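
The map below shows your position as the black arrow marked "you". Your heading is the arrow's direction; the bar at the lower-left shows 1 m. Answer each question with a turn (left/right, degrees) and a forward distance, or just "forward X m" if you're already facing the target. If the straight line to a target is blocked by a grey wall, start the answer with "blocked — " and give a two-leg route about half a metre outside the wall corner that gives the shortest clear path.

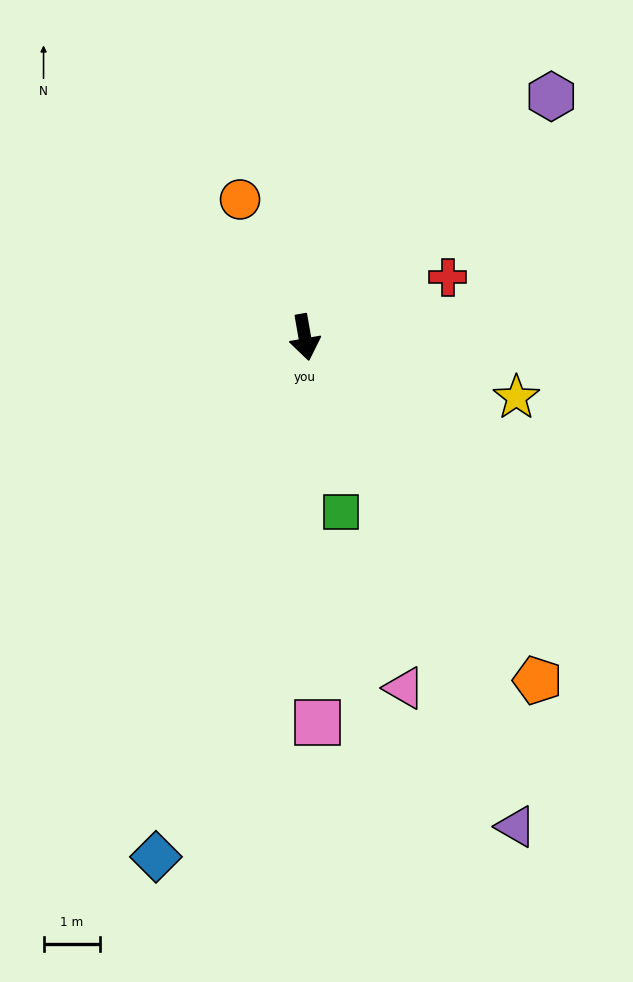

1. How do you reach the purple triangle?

turn left 13°, forward 9.4 m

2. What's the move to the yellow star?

turn left 64°, forward 3.9 m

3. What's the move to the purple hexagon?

turn left 124°, forward 6.1 m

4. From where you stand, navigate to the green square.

forward 3.2 m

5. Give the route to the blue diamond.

turn right 26°, forward 9.5 m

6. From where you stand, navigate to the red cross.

turn left 103°, forward 2.7 m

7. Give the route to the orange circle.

turn right 165°, forward 2.7 m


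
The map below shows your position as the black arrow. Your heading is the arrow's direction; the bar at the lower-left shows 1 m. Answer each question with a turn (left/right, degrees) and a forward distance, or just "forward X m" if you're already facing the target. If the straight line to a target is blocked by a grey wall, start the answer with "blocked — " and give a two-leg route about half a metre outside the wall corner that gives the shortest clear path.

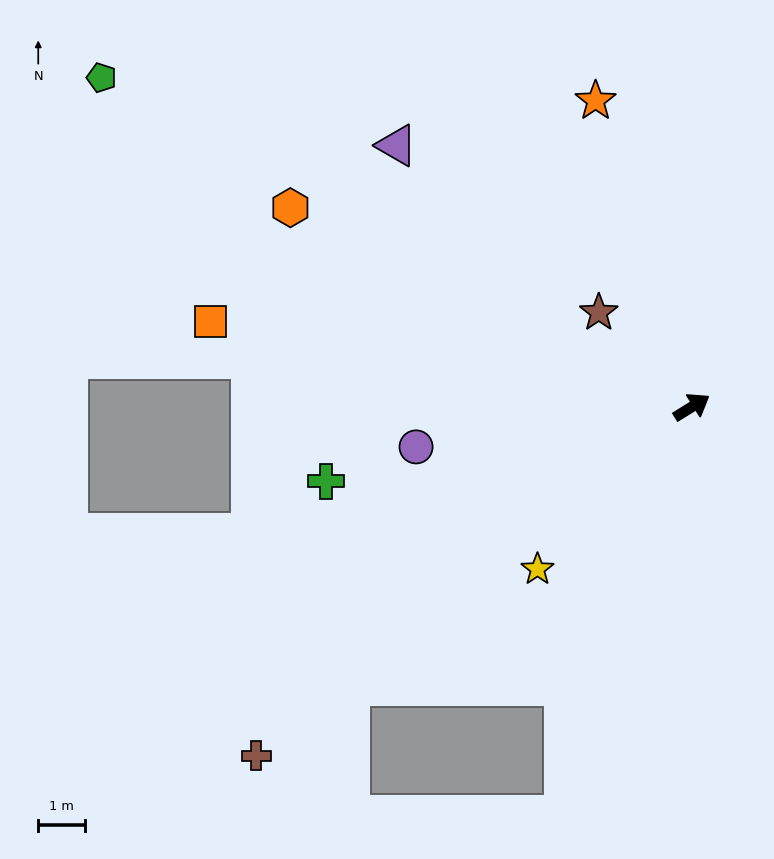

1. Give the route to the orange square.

turn left 138°, forward 10.5 m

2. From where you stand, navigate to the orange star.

turn left 76°, forward 6.9 m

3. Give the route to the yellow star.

turn right 165°, forward 4.8 m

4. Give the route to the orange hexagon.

turn left 122°, forward 9.6 m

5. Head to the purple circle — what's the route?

turn left 156°, forward 6.0 m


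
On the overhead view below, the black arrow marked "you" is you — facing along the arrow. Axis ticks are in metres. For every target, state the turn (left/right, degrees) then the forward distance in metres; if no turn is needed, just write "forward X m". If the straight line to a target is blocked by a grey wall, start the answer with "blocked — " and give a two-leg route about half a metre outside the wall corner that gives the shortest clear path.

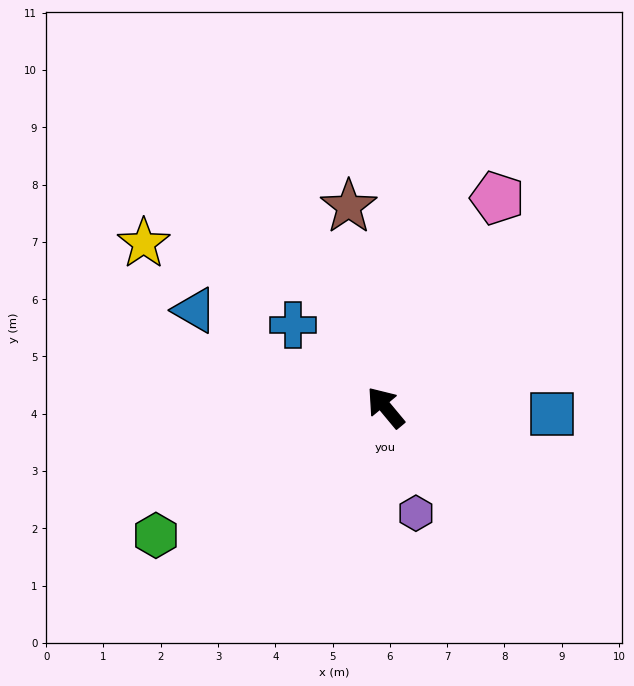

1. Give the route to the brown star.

turn right 29°, forward 3.6 m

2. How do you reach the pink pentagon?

turn right 68°, forward 4.1 m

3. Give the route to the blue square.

turn right 132°, forward 2.9 m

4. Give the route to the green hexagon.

turn left 79°, forward 4.6 m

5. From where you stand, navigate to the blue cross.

turn left 8°, forward 2.2 m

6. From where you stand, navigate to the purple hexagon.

turn left 156°, forward 1.9 m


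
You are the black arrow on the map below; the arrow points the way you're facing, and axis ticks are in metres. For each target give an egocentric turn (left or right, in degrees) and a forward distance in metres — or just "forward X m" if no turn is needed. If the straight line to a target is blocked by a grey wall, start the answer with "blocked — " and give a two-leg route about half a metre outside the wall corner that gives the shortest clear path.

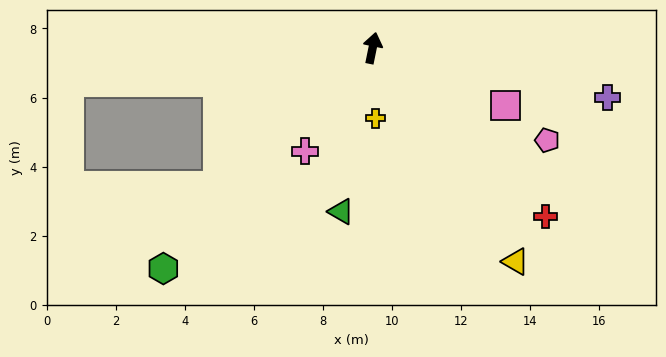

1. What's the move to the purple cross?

turn right 90°, forward 7.0 m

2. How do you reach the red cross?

turn right 123°, forward 7.0 m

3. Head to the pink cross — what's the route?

turn left 158°, forward 3.6 m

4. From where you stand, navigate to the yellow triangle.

turn right 135°, forward 7.4 m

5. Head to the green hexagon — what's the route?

turn left 148°, forward 8.8 m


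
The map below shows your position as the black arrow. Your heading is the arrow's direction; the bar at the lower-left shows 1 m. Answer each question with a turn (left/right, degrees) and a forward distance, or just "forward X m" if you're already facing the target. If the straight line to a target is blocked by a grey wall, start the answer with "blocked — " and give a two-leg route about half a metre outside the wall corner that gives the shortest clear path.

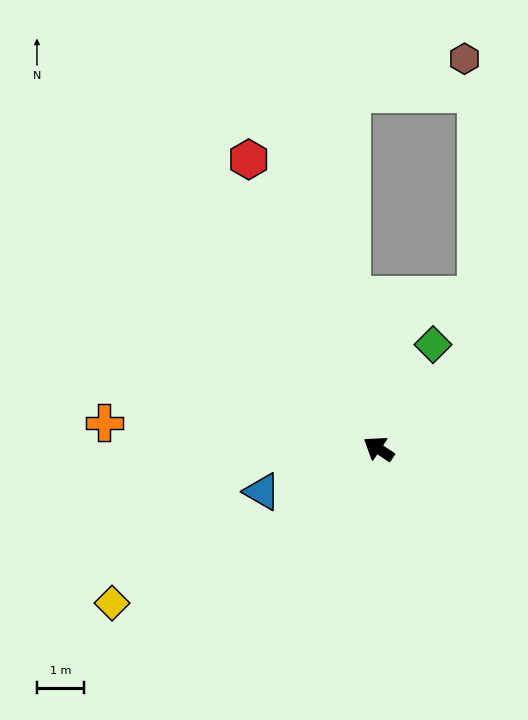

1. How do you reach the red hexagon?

turn right 32°, forward 6.8 m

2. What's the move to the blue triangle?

turn left 54°, forward 2.7 m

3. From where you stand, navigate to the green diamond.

turn right 84°, forward 2.5 m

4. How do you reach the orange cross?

turn left 28°, forward 5.9 m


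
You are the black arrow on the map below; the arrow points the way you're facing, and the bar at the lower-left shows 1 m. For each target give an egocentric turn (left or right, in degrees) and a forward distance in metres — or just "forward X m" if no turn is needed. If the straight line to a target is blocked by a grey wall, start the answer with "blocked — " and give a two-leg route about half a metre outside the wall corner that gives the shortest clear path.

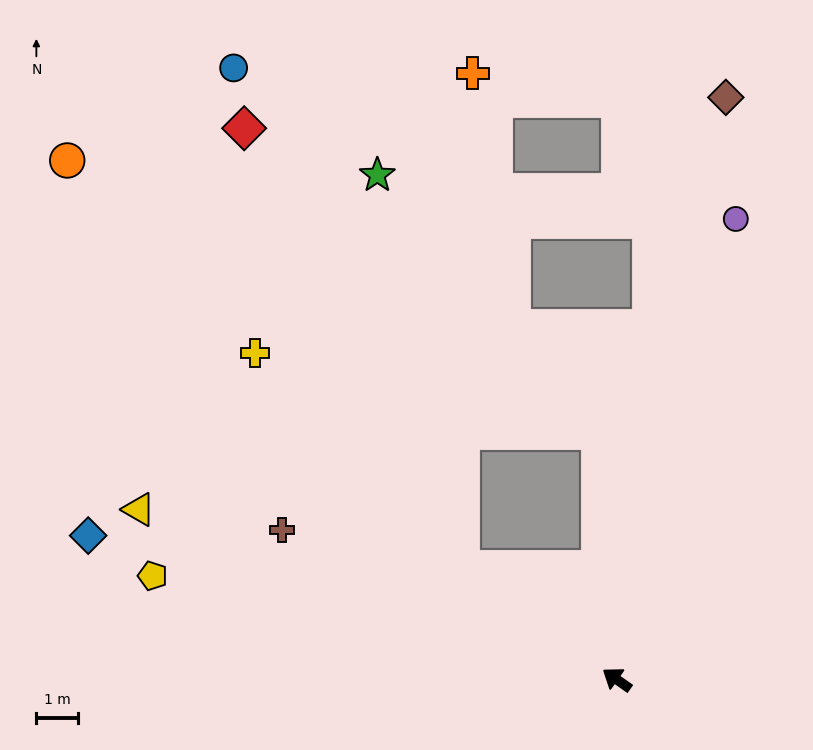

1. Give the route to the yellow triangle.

turn left 16°, forward 12.1 m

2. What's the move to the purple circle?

turn right 69°, forward 11.3 m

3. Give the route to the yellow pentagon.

turn left 22°, forward 11.3 m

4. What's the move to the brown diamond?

turn right 66°, forward 14.1 m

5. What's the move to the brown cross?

turn left 11°, forward 8.7 m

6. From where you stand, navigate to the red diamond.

blocked — forward 4.5 m, then turn right 28°, forward 11.7 m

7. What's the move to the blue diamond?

turn left 20°, forward 13.0 m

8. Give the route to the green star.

blocked — turn right 51°, forward 5.9 m, then turn left 37°, forward 8.1 m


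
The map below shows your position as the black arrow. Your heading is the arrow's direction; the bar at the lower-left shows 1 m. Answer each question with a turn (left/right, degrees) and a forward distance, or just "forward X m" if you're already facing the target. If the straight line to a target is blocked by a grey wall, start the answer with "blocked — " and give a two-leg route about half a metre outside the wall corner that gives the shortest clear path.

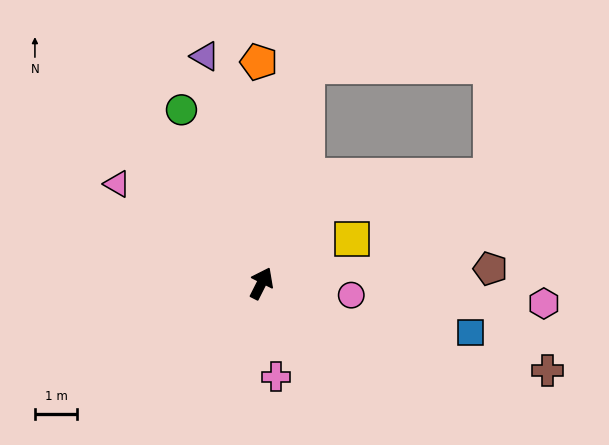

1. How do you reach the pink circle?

turn right 71°, forward 2.1 m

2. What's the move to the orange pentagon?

turn left 28°, forward 5.2 m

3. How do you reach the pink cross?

turn right 144°, forward 2.2 m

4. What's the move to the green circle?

turn left 52°, forward 4.5 m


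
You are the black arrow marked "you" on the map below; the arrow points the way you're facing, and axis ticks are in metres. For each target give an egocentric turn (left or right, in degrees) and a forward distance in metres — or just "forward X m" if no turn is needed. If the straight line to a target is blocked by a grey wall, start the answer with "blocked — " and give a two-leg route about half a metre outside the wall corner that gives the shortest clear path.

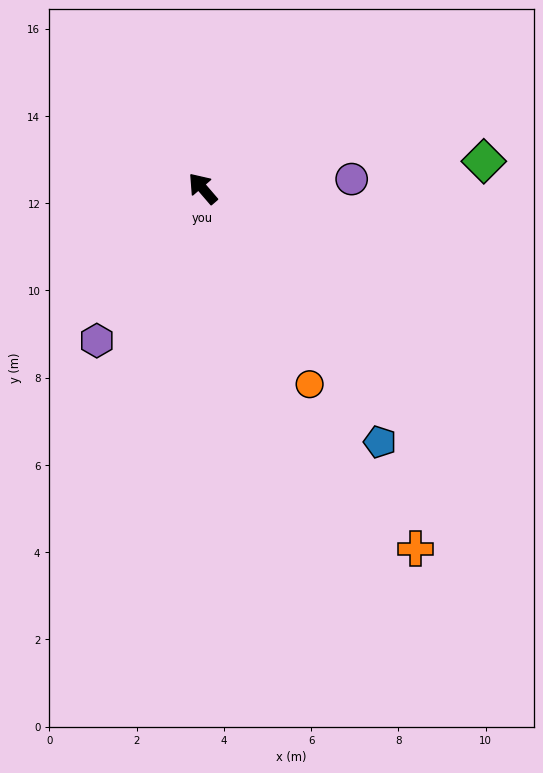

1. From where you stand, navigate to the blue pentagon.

turn left 174°, forward 7.1 m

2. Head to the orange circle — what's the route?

turn left 168°, forward 5.1 m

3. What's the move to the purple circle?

turn right 127°, forward 3.4 m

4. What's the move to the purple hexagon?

turn left 104°, forward 4.2 m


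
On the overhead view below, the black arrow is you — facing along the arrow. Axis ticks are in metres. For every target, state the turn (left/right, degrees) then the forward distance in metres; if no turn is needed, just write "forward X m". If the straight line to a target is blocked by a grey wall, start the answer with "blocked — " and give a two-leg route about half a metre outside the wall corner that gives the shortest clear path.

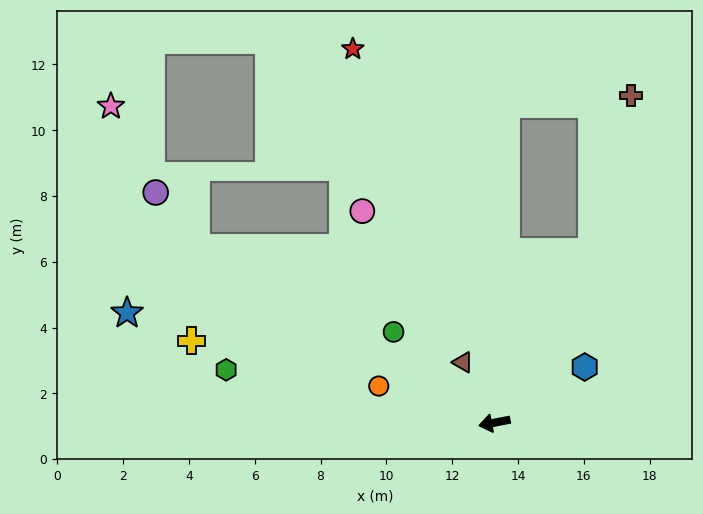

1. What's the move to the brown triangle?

turn right 73°, forward 2.1 m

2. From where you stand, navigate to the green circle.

turn right 53°, forward 4.1 m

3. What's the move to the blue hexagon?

turn right 159°, forward 3.2 m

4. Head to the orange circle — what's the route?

turn right 28°, forward 3.7 m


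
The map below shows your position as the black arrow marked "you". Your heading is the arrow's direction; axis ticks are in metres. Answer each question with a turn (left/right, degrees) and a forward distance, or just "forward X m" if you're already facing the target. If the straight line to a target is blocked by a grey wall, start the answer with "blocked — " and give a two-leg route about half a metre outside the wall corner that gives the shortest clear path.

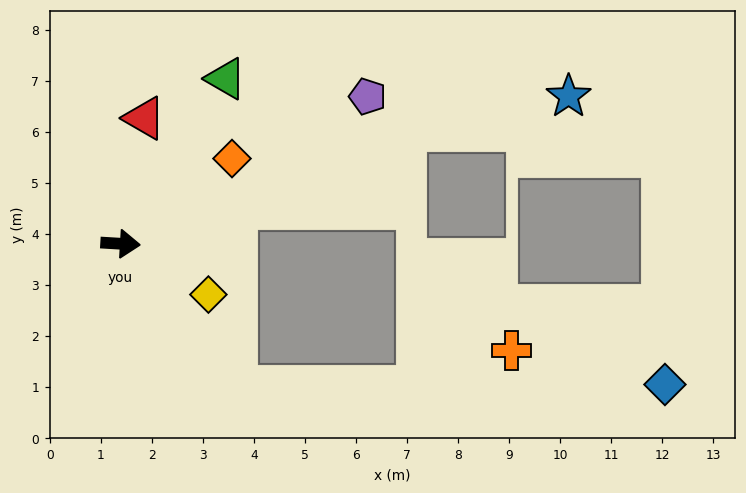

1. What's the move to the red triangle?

turn left 83°, forward 2.5 m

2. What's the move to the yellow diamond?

turn right 27°, forward 2.0 m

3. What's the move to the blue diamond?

blocked — turn right 48°, forward 3.6 m, then turn left 52°, forward 8.4 m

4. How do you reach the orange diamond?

turn left 41°, forward 2.7 m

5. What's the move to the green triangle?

turn left 61°, forward 3.8 m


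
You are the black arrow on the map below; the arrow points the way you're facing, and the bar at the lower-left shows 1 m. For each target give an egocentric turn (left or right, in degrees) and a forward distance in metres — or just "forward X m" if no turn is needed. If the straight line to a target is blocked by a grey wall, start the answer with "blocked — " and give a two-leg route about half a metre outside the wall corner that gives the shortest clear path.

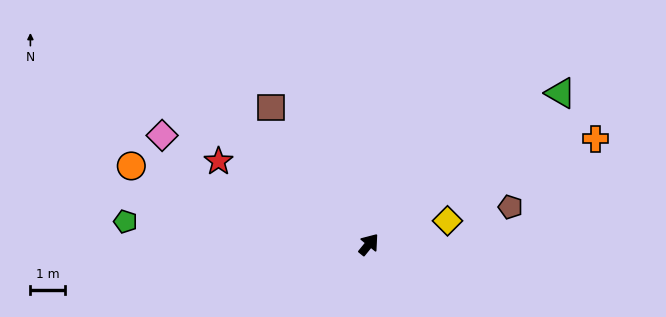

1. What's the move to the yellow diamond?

turn right 34°, forward 2.4 m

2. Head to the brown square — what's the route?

turn left 75°, forward 4.9 m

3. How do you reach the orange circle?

turn left 111°, forward 7.3 m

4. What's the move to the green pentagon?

turn left 124°, forward 7.1 m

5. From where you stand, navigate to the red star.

turn left 100°, forward 5.0 m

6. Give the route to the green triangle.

turn right 13°, forward 7.1 m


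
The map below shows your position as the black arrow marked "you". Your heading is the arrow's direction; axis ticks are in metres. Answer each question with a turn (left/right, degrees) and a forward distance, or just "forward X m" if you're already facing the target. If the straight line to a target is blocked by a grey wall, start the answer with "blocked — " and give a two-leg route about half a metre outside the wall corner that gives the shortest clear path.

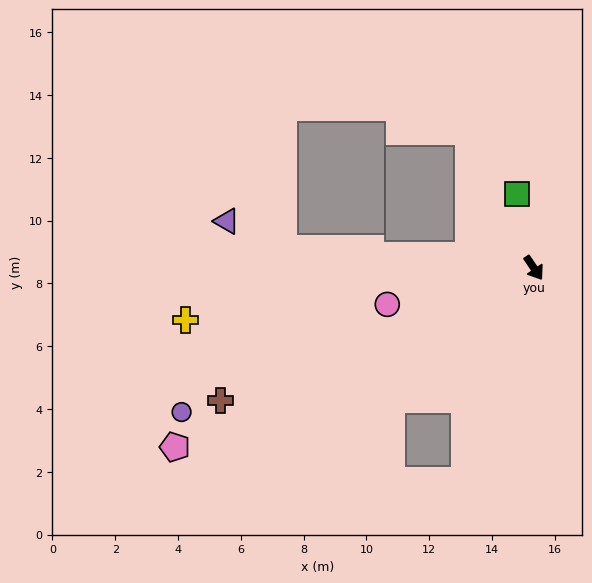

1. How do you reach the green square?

turn left 159°, forward 2.4 m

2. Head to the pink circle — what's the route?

turn right 110°, forward 4.8 m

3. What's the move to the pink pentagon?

turn right 98°, forward 12.8 m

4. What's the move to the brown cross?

turn right 101°, forward 10.8 m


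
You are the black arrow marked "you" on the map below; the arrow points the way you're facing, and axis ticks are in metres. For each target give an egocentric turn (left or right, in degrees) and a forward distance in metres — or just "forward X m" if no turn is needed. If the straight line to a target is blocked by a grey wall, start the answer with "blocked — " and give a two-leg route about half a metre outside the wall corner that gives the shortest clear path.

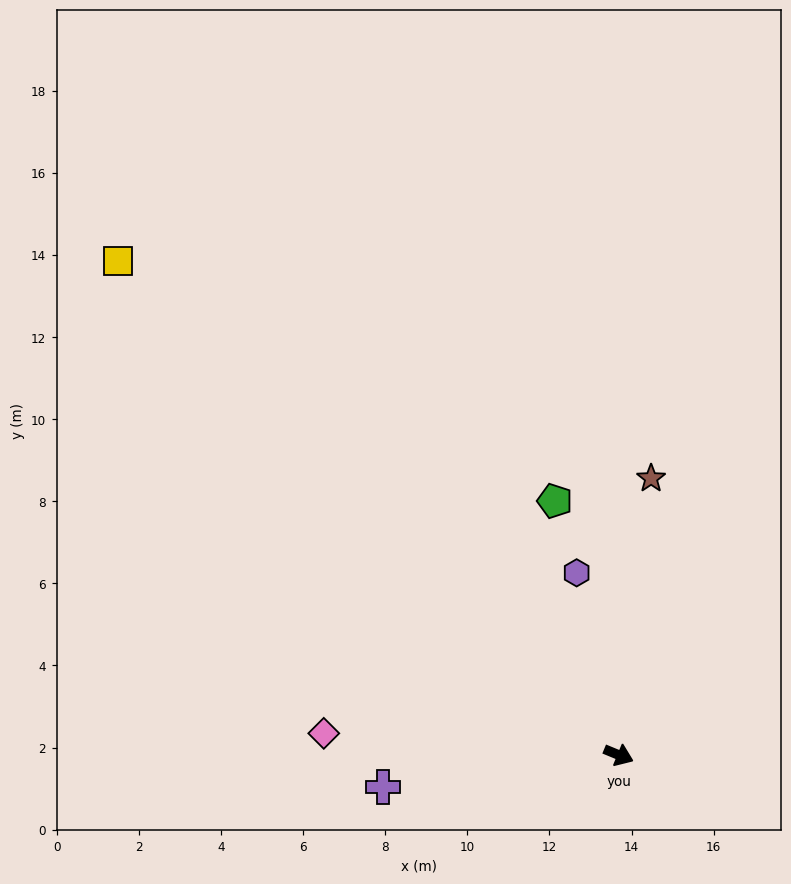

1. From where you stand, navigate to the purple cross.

turn right 150°, forward 5.8 m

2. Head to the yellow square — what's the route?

turn left 158°, forward 17.1 m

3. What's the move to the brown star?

turn left 106°, forward 6.8 m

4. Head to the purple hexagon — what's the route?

turn left 125°, forward 4.6 m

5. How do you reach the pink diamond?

turn right 162°, forward 7.2 m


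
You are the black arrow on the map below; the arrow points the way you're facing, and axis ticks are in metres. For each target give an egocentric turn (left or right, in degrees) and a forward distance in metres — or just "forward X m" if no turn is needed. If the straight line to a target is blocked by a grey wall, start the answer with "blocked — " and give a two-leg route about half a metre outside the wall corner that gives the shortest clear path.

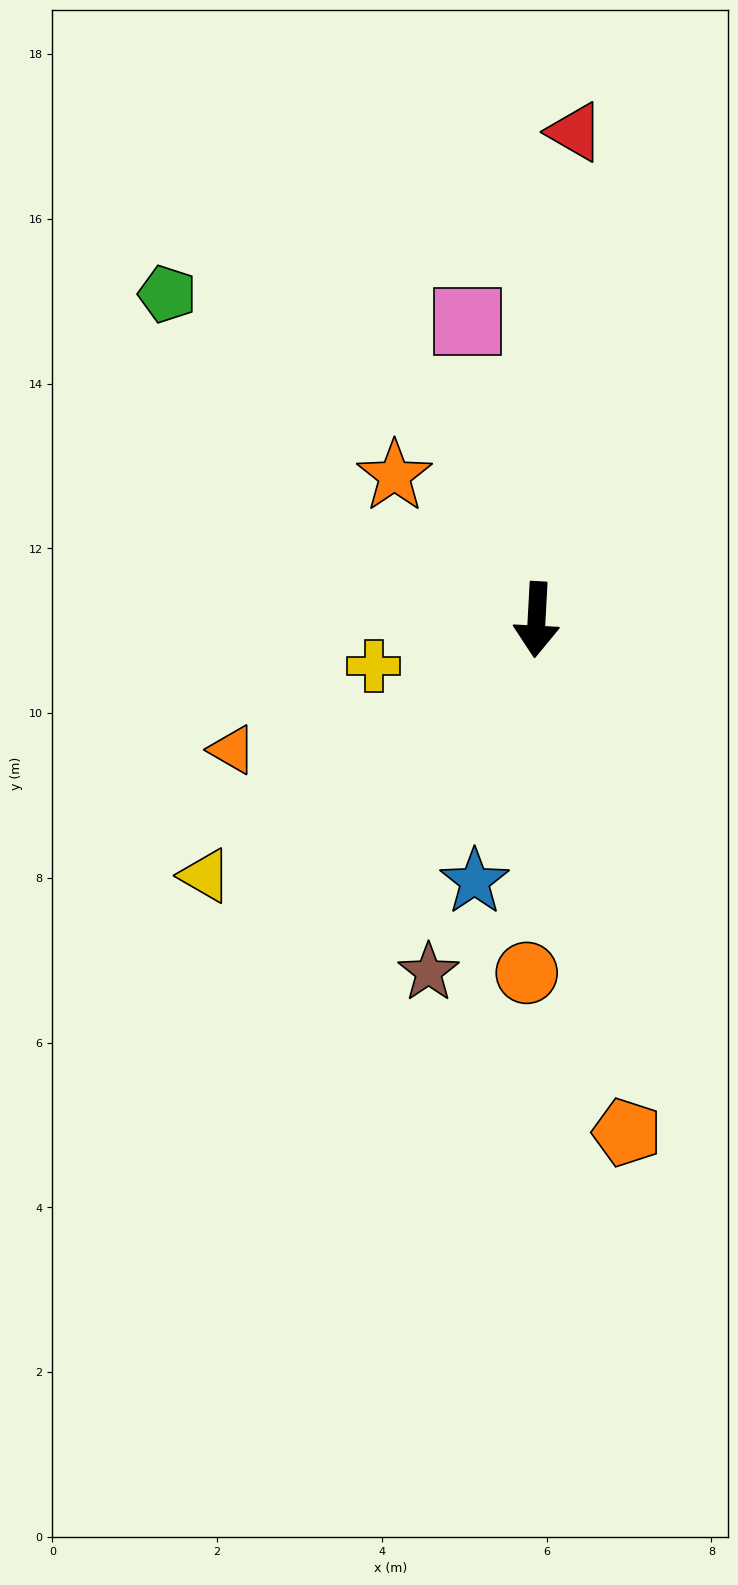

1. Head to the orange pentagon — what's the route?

turn left 13°, forward 6.3 m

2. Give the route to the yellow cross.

turn right 71°, forward 2.1 m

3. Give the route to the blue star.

turn right 10°, forward 3.3 m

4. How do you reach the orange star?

turn right 132°, forward 2.5 m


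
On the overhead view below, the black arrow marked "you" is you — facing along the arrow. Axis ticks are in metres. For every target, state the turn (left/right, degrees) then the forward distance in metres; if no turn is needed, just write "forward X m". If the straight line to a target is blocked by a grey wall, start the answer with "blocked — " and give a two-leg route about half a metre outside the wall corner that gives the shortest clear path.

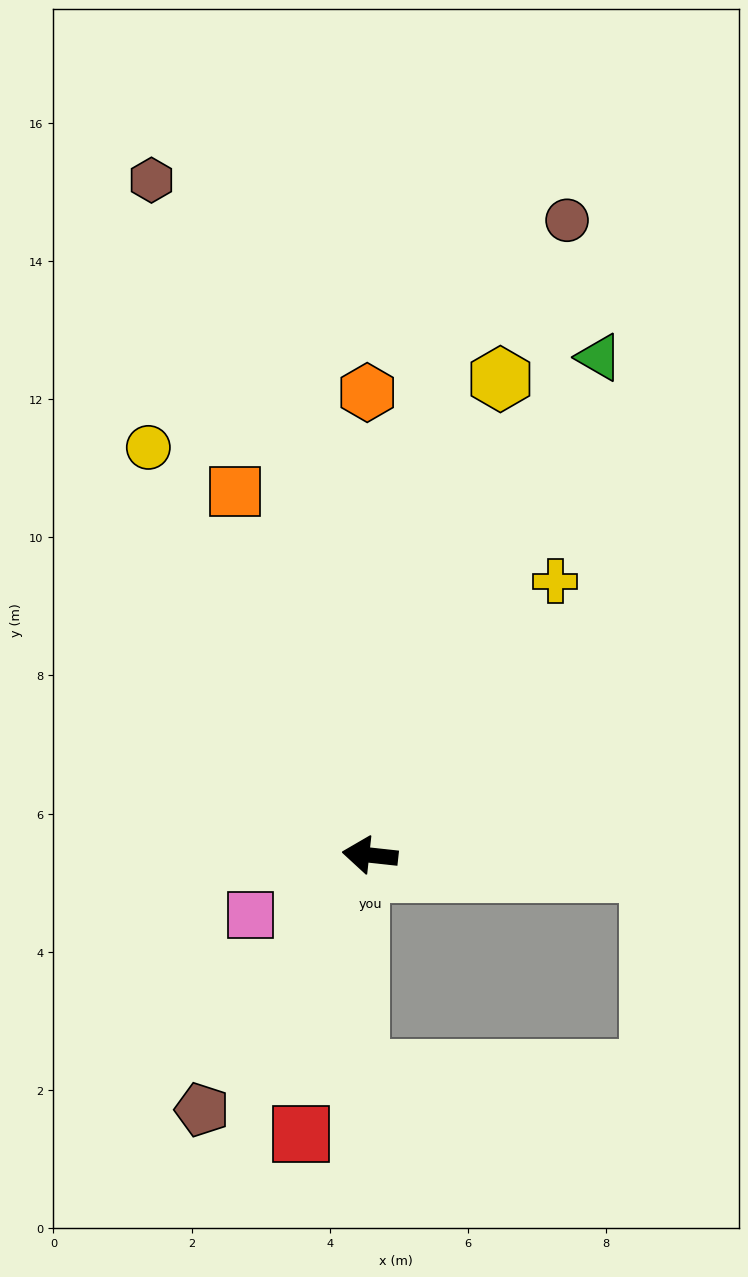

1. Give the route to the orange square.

turn right 63°, forward 5.6 m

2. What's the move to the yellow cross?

turn right 118°, forward 4.8 m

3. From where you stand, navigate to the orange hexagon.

turn right 83°, forward 6.7 m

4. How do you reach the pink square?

turn left 33°, forward 1.9 m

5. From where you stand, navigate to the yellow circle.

turn right 55°, forward 6.7 m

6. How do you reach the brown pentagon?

turn left 63°, forward 4.4 m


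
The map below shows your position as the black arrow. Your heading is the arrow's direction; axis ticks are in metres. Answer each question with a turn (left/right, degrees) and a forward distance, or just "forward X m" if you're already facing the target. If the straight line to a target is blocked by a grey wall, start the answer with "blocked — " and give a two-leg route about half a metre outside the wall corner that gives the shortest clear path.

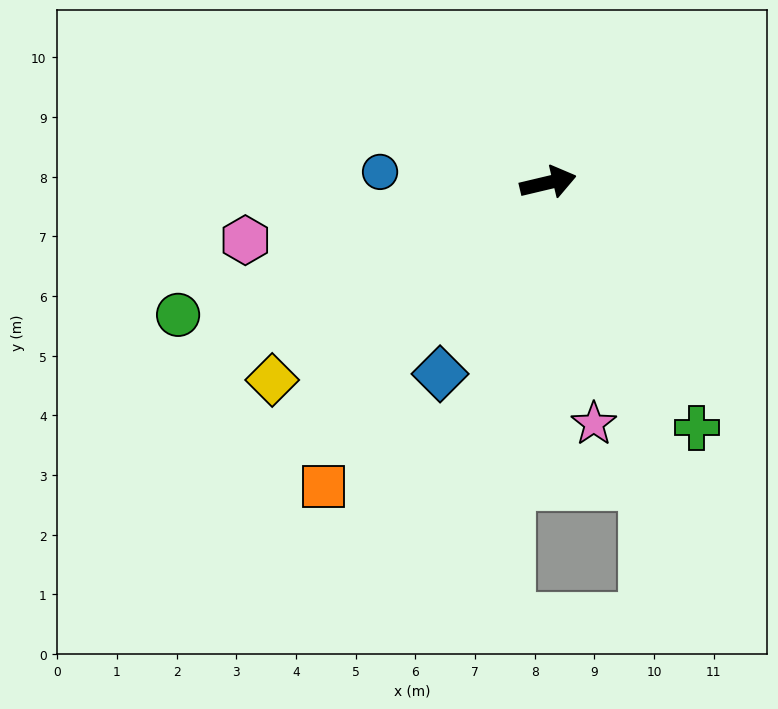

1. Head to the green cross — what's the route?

turn right 72°, forward 4.8 m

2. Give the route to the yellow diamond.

turn right 158°, forward 5.7 m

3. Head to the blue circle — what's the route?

turn left 163°, forward 2.8 m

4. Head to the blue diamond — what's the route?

turn right 133°, forward 3.7 m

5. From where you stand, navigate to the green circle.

turn right 174°, forward 6.6 m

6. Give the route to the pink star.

turn right 93°, forward 4.1 m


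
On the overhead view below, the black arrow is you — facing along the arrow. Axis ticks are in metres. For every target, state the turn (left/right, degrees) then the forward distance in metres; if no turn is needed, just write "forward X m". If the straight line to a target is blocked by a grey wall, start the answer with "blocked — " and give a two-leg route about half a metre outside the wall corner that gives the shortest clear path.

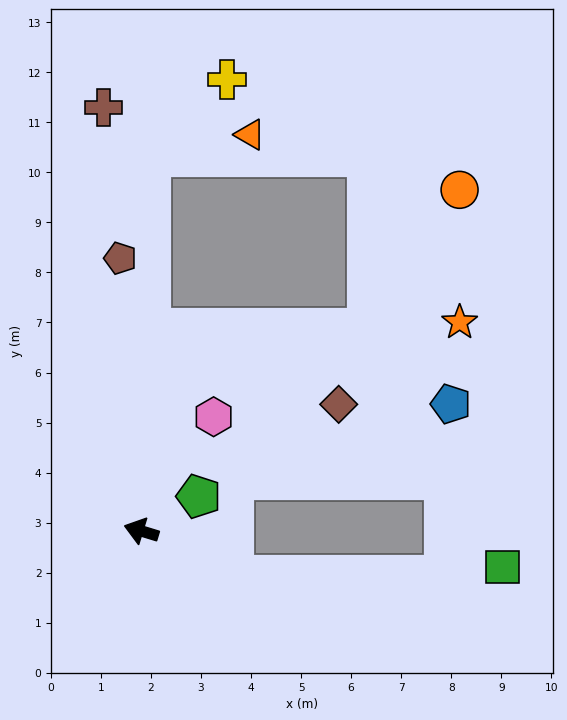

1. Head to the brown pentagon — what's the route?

turn right 69°, forward 5.5 m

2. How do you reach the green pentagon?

turn right 132°, forward 1.3 m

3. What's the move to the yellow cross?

blocked — turn right 74°, forward 7.5 m, then turn right 45°, forward 2.2 m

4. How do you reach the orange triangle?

blocked — turn right 74°, forward 7.5 m, then turn right 77°, forward 2.0 m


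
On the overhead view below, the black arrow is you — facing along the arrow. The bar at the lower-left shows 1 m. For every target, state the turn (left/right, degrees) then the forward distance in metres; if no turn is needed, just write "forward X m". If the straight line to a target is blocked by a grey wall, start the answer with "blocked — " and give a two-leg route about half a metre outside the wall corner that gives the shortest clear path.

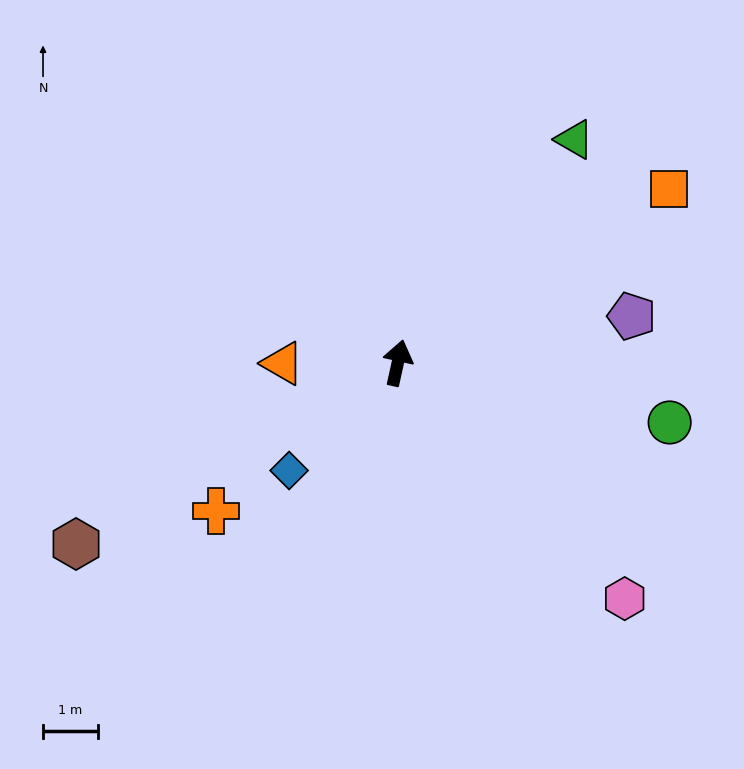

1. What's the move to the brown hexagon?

turn left 132°, forward 6.7 m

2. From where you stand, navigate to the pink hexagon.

turn right 124°, forward 6.0 m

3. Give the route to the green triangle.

turn right 26°, forward 5.2 m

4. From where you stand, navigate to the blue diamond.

turn left 147°, forward 2.8 m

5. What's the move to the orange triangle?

turn left 103°, forward 2.1 m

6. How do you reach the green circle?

turn right 90°, forward 5.1 m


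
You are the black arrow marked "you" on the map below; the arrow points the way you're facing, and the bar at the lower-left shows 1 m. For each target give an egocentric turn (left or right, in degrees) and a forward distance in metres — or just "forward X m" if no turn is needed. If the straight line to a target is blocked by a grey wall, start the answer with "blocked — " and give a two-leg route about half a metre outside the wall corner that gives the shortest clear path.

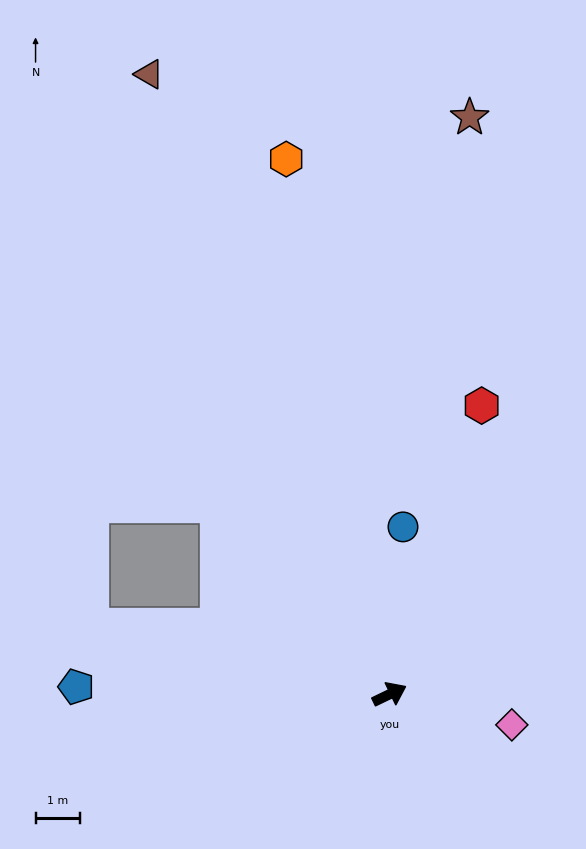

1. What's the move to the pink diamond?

turn right 40°, forward 2.8 m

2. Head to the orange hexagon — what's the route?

turn left 75°, forward 12.2 m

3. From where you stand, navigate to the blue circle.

turn left 60°, forward 3.8 m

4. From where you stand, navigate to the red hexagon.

turn left 47°, forward 6.8 m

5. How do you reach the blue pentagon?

turn left 153°, forward 7.0 m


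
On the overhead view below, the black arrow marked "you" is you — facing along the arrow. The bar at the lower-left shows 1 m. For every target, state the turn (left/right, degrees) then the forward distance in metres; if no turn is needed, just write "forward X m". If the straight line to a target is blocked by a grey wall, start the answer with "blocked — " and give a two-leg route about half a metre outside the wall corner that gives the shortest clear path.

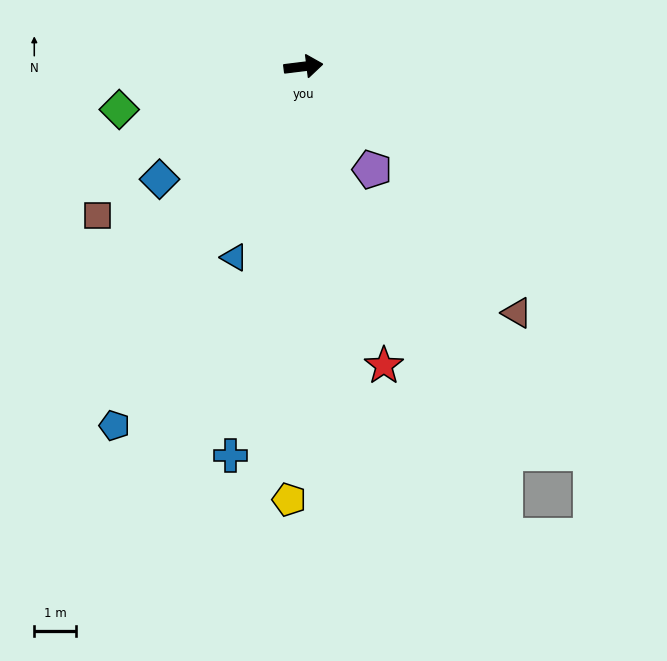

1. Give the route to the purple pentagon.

turn right 63°, forward 3.0 m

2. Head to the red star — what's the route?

turn right 82°, forward 7.5 m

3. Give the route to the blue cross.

turn right 108°, forward 9.5 m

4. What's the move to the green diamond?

turn right 174°, forward 4.6 m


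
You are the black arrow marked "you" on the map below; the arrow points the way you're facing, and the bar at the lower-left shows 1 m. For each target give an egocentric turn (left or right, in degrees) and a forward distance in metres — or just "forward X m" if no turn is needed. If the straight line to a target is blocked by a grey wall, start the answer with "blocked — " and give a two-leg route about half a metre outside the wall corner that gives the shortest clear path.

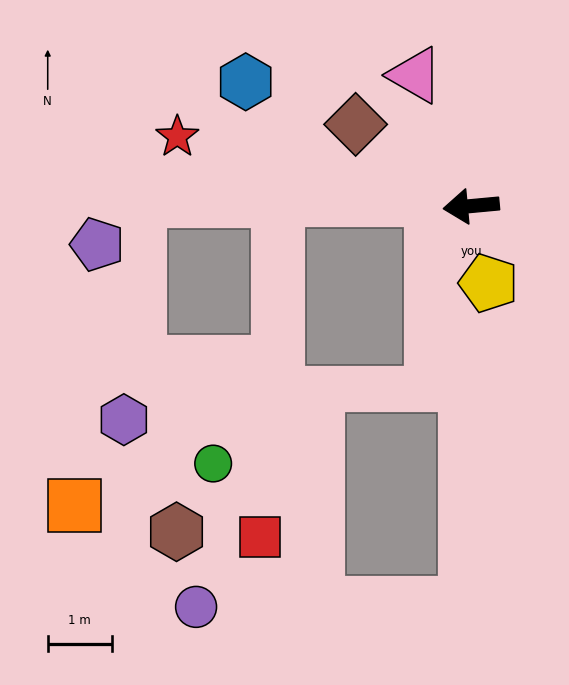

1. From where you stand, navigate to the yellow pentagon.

turn left 97°, forward 1.2 m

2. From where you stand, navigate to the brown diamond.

turn right 41°, forward 2.2 m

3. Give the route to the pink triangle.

turn right 72°, forward 2.2 m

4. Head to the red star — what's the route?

turn right 19°, forward 4.7 m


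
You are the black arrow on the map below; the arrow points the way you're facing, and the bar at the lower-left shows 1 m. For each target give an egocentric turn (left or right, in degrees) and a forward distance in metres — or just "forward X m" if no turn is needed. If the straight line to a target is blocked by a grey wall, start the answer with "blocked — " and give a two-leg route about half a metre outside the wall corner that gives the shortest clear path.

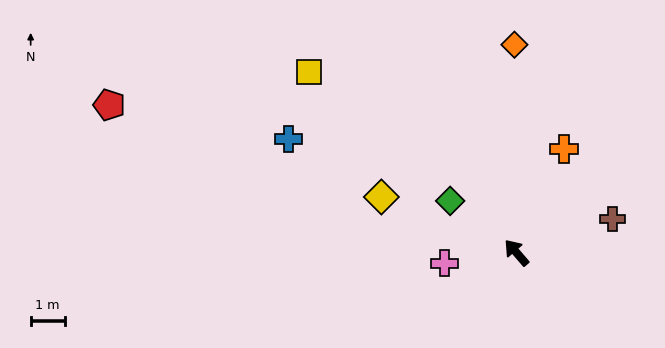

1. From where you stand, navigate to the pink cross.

turn left 58°, forward 2.1 m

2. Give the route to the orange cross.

turn right 65°, forward 3.3 m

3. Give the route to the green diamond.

turn left 11°, forward 2.5 m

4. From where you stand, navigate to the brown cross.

turn right 112°, forward 3.0 m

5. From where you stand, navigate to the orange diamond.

turn right 40°, forward 6.1 m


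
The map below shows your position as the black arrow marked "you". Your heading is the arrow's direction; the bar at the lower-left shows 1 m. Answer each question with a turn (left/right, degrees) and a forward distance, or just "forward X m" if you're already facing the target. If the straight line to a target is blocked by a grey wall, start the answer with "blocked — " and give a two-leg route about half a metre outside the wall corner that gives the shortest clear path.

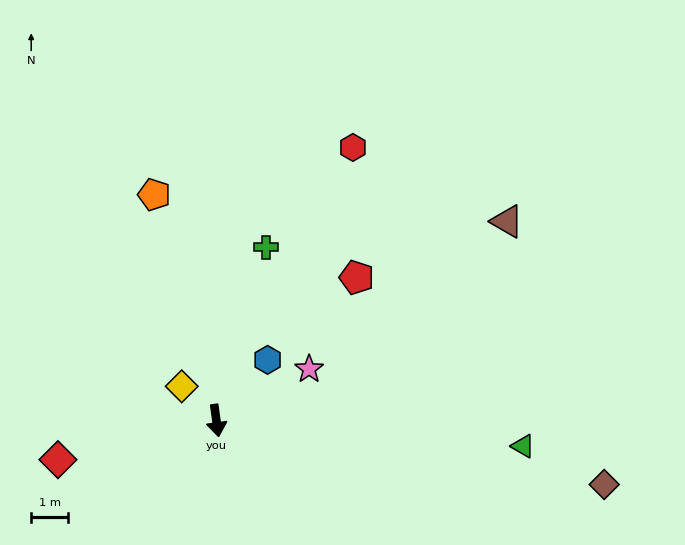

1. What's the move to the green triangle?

turn left 77°, forward 8.4 m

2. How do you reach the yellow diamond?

turn right 143°, forward 1.3 m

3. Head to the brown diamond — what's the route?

turn left 73°, forward 10.7 m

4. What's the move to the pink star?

turn left 111°, forward 2.9 m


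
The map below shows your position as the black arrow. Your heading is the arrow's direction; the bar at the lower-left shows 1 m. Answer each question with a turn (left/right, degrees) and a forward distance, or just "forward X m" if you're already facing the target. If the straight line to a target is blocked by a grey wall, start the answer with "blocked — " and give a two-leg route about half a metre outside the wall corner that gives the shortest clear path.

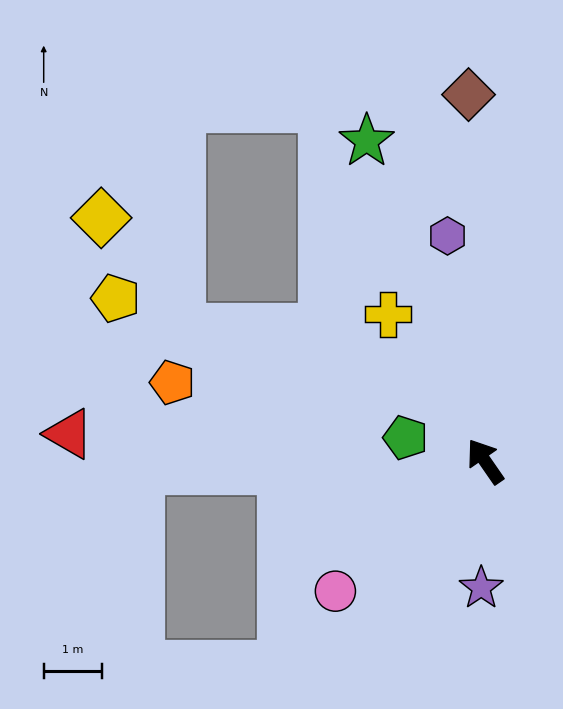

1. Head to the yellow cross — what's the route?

forward 3.0 m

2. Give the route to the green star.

turn right 14°, forward 5.9 m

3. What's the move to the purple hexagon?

turn right 25°, forward 3.9 m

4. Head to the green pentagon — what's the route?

turn left 39°, forward 1.4 m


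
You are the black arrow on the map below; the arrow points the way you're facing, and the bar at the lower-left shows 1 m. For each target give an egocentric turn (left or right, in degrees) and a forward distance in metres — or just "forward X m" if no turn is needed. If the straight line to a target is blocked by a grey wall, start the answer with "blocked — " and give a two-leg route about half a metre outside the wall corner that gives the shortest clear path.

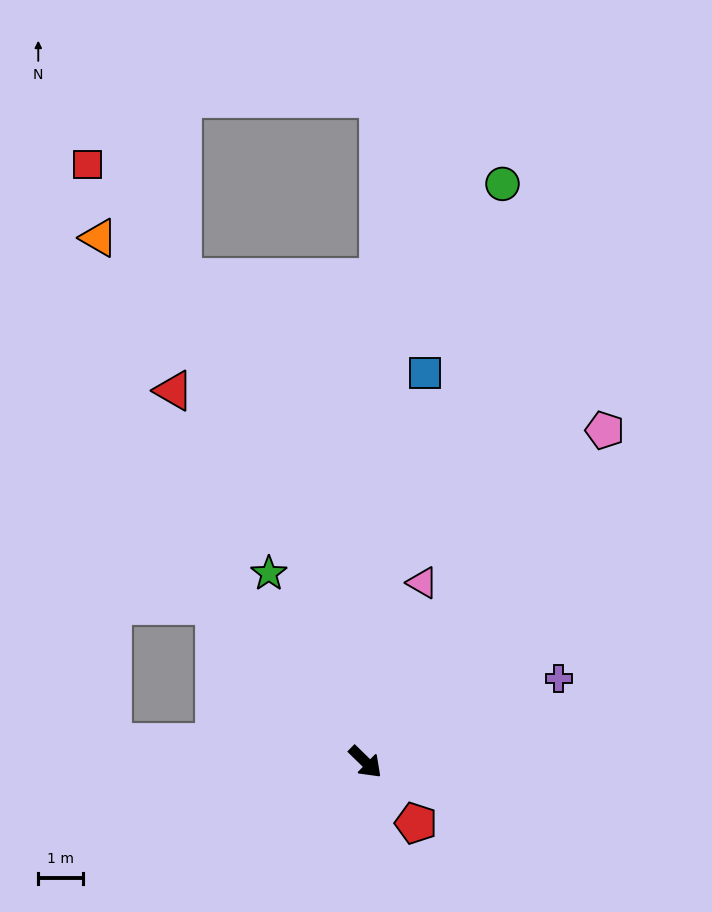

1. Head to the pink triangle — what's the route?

turn left 117°, forward 4.2 m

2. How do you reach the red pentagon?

turn right 6°, forward 1.8 m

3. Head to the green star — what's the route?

turn left 161°, forward 4.7 m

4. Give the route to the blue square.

turn left 126°, forward 8.7 m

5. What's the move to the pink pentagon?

turn left 99°, forward 9.1 m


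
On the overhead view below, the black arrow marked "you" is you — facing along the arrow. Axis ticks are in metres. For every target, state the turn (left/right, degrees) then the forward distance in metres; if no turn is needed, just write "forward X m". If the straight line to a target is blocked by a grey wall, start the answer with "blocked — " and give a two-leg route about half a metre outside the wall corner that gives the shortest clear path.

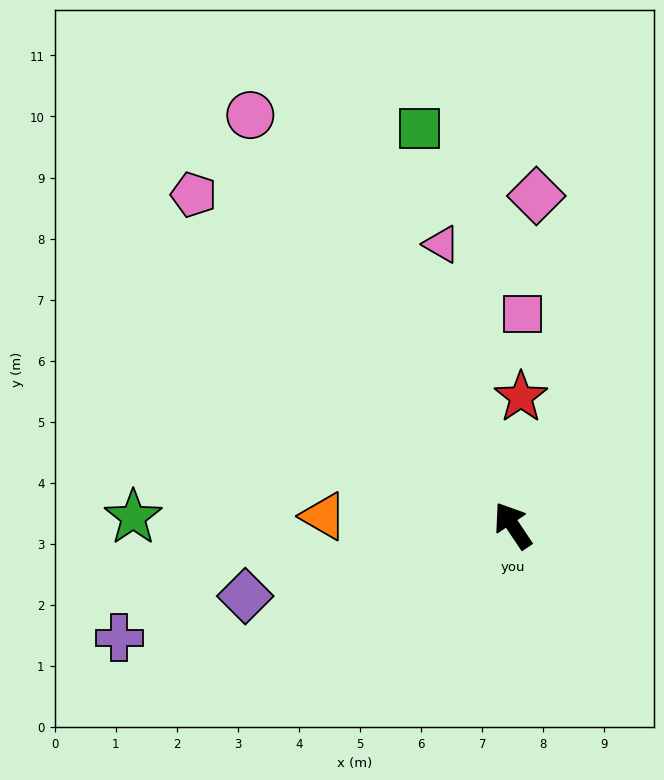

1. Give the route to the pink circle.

forward 8.0 m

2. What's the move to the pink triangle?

turn right 20°, forward 4.8 m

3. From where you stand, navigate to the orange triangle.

turn left 53°, forward 3.1 m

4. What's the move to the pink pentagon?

turn left 10°, forward 7.5 m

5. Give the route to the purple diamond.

turn left 71°, forward 4.5 m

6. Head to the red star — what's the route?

turn right 37°, forward 2.1 m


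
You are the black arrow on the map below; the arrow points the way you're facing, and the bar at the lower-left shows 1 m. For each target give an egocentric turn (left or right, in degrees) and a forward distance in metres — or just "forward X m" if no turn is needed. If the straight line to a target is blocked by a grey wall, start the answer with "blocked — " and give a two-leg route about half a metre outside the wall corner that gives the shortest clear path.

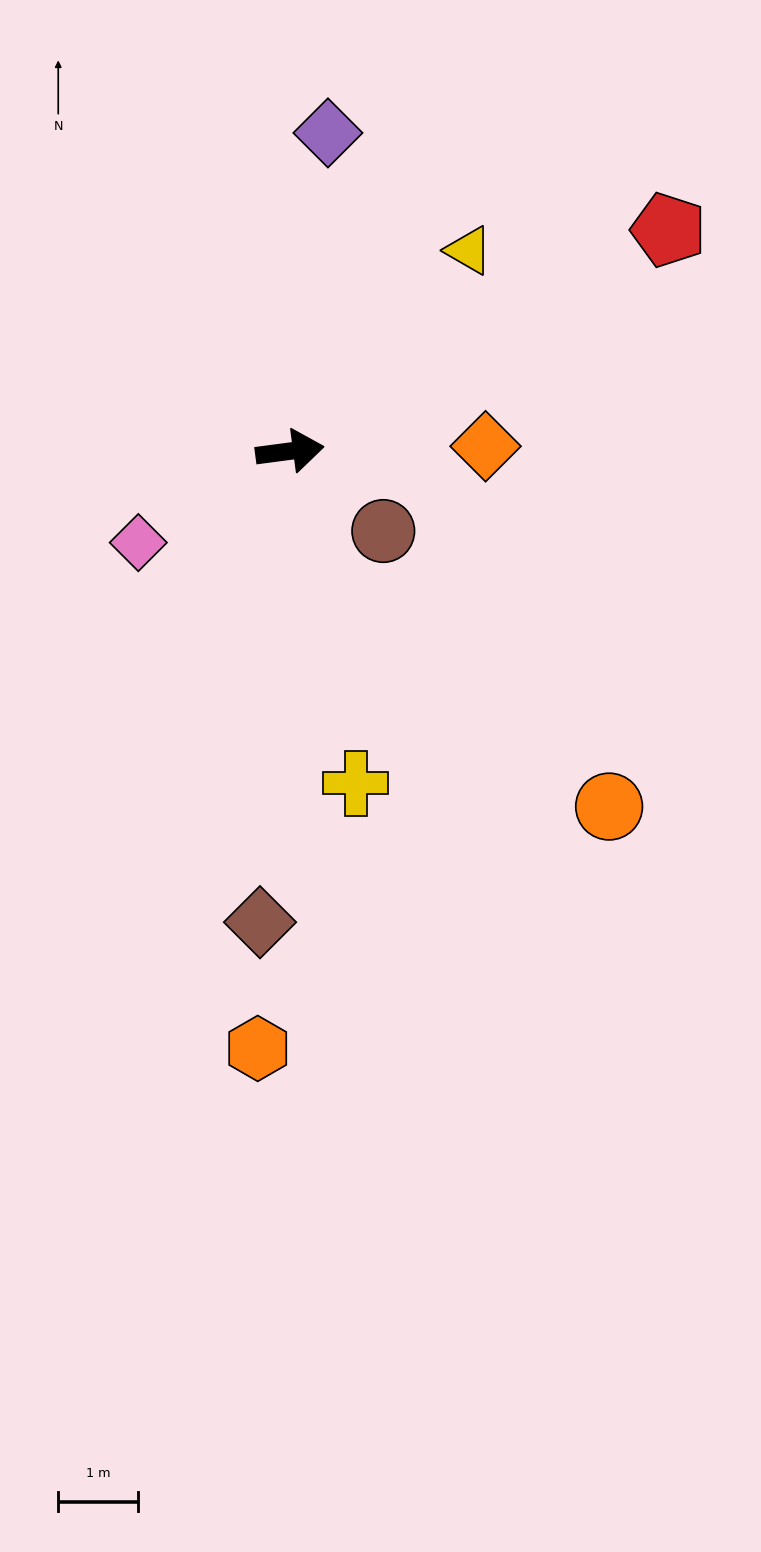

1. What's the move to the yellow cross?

turn right 86°, forward 4.2 m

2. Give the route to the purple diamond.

turn left 76°, forward 4.0 m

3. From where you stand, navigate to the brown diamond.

turn right 101°, forward 5.9 m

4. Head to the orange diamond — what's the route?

turn right 6°, forward 2.4 m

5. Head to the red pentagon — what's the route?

turn left 23°, forward 5.5 m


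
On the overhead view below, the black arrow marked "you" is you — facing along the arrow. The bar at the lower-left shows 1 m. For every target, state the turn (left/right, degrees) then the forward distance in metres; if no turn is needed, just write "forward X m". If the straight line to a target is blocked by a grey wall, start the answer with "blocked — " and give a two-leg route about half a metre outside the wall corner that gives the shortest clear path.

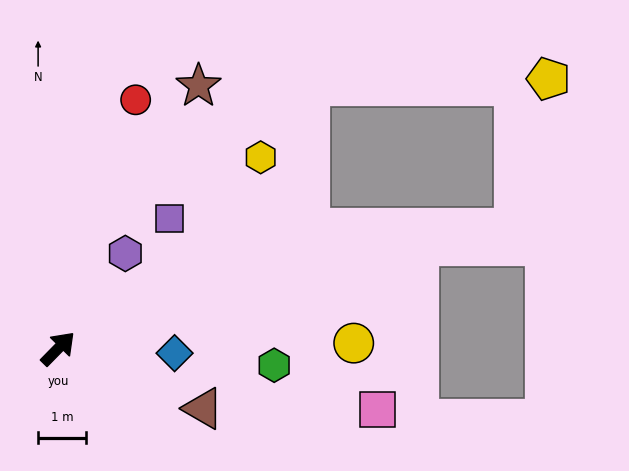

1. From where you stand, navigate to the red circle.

turn left 27°, forward 5.4 m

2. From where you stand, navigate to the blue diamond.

turn right 48°, forward 2.4 m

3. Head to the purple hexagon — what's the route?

turn left 9°, forward 2.4 m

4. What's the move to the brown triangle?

turn right 68°, forward 3.3 m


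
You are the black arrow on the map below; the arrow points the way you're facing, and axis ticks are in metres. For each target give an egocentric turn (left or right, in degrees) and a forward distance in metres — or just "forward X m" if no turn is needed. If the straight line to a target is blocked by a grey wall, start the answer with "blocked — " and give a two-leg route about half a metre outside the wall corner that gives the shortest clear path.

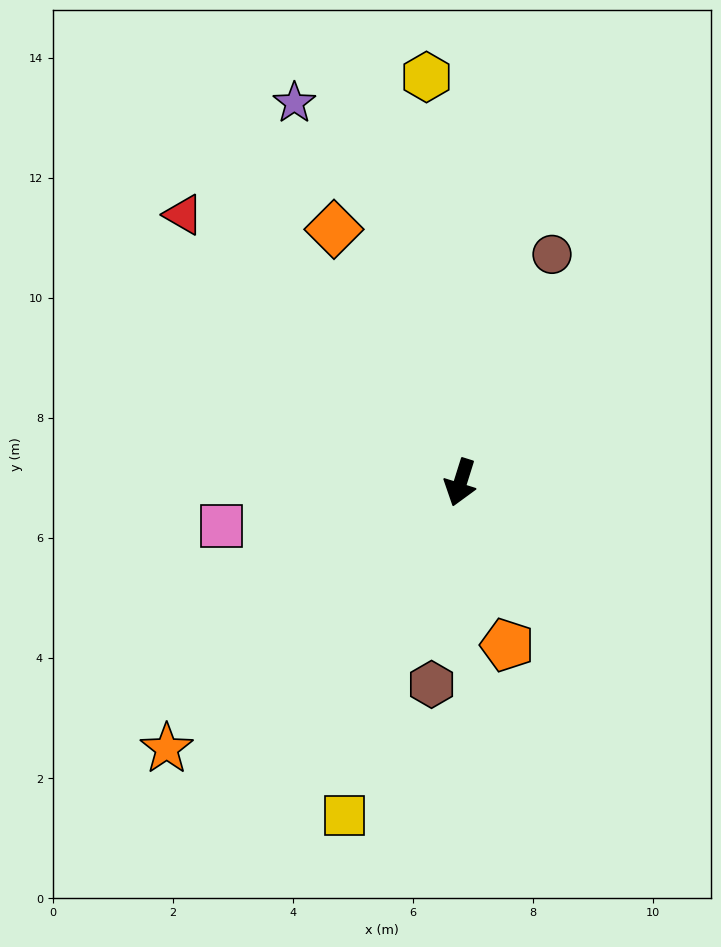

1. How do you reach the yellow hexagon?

turn right 158°, forward 6.8 m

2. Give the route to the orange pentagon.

turn left 34°, forward 2.8 m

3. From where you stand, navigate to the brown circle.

turn left 176°, forward 4.1 m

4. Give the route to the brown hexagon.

turn left 9°, forward 3.4 m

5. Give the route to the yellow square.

forward 5.9 m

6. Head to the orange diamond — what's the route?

turn right 136°, forward 4.7 m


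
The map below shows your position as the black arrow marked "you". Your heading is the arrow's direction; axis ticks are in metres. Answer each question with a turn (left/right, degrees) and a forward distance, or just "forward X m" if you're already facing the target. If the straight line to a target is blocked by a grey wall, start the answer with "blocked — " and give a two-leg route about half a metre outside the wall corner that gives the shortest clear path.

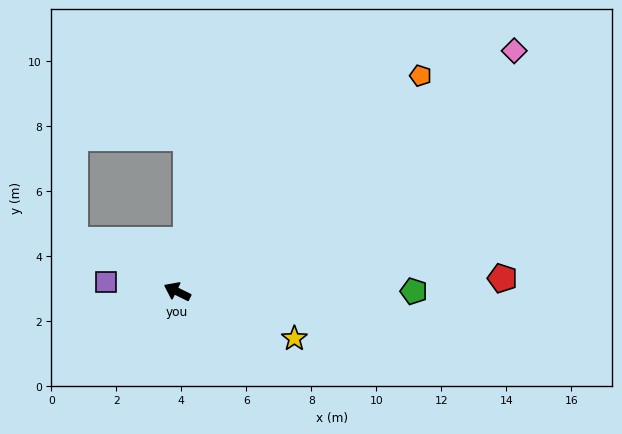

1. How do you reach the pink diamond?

turn right 118°, forward 12.7 m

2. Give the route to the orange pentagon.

turn right 112°, forward 10.0 m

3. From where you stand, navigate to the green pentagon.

turn right 154°, forward 7.3 m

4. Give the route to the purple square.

turn left 19°, forward 2.2 m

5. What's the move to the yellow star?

turn right 176°, forward 3.9 m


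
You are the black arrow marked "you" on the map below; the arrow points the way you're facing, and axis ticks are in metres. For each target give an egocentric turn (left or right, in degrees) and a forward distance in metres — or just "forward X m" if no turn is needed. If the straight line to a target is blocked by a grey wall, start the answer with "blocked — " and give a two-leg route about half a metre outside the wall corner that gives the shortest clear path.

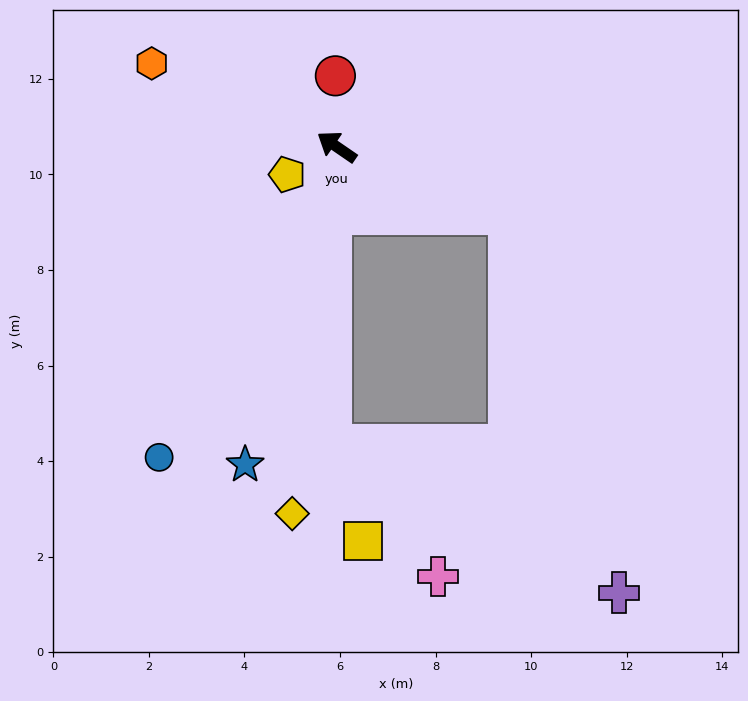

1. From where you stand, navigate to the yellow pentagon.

turn left 64°, forward 1.2 m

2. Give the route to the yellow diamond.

turn left 118°, forward 7.7 m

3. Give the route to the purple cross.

blocked — turn right 167°, forward 3.9 m, then turn right 52°, forward 8.3 m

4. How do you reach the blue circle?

turn left 95°, forward 7.5 m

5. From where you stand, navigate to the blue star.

turn left 108°, forward 6.9 m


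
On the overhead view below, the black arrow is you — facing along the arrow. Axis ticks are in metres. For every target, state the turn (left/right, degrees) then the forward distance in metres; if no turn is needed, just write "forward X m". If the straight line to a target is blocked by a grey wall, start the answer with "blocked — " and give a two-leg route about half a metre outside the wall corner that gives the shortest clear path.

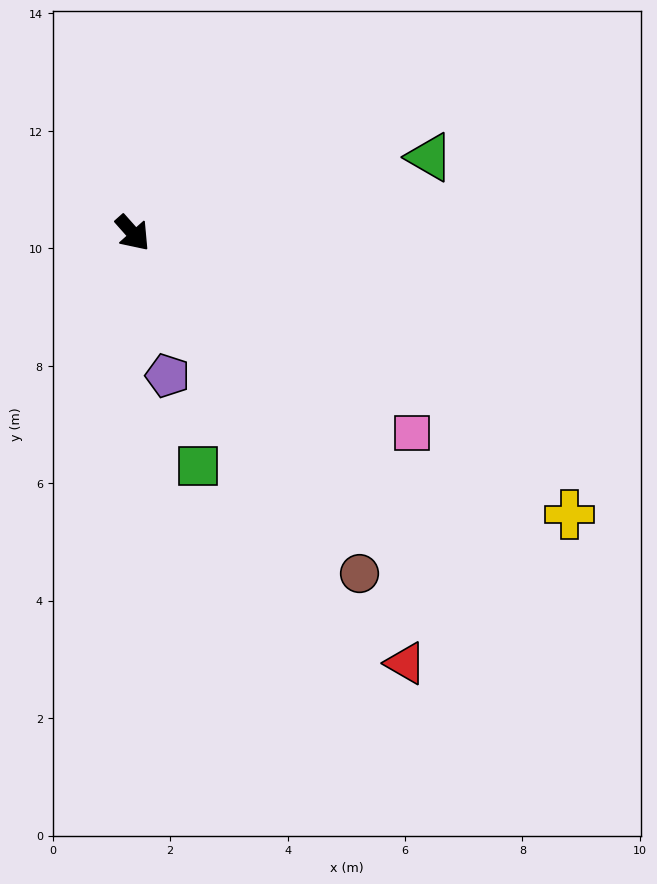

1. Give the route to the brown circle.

turn right 8°, forward 7.0 m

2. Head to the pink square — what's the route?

turn left 13°, forward 5.8 m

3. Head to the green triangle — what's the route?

turn left 63°, forward 5.2 m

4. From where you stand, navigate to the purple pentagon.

turn right 28°, forward 2.5 m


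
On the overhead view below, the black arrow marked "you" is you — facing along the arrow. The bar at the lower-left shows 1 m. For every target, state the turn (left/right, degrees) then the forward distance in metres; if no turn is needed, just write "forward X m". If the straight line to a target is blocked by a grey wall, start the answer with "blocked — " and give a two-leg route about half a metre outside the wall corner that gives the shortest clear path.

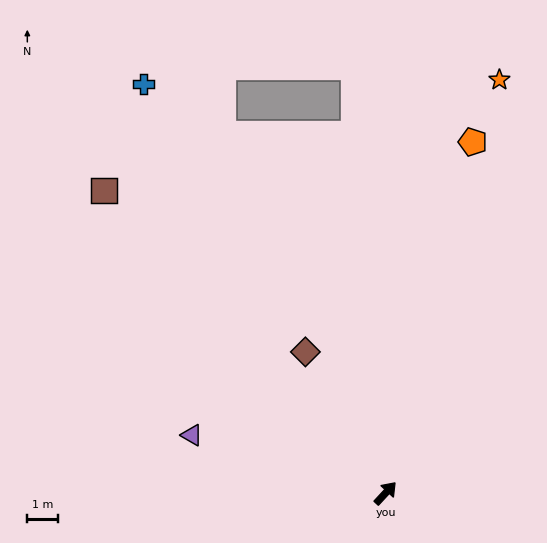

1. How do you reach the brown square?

turn left 86°, forward 13.4 m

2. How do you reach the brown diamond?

turn left 72°, forward 5.3 m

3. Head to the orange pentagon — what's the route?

turn left 29°, forward 11.8 m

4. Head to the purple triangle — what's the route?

turn left 116°, forward 6.6 m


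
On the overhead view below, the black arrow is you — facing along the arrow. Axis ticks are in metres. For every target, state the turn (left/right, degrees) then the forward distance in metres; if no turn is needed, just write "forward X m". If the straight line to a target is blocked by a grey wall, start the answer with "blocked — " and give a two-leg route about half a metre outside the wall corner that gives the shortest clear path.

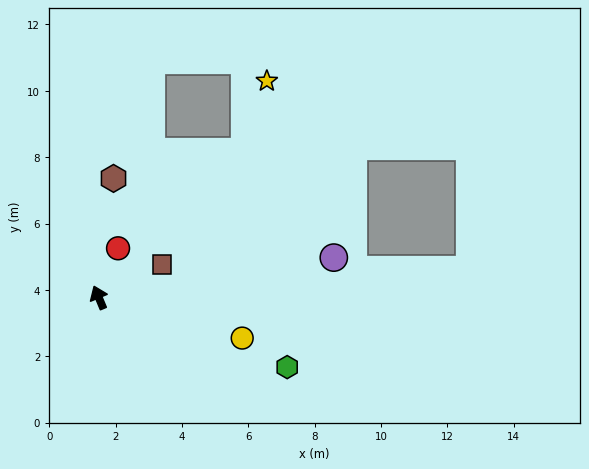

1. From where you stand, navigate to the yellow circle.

turn right 128°, forward 4.5 m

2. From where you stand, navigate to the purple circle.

turn right 103°, forward 7.2 m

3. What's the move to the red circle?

turn right 44°, forward 1.6 m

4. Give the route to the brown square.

turn right 85°, forward 2.1 m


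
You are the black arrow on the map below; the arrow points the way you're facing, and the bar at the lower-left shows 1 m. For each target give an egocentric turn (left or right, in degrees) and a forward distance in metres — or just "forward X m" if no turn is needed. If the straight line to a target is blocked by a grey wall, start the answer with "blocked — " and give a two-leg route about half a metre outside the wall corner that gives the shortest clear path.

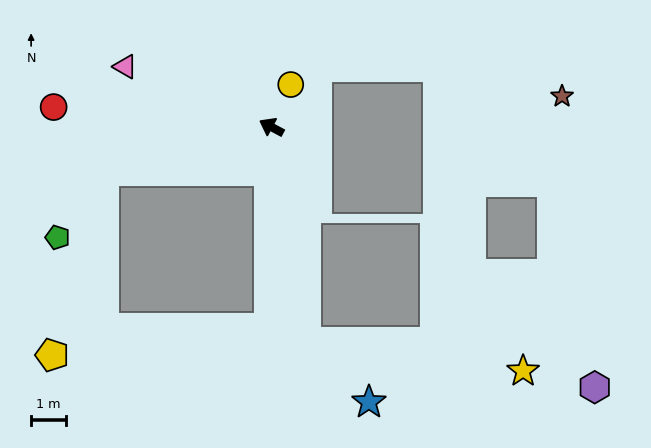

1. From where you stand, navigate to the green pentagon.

blocked — turn left 43°, forward 5.0 m, then turn left 40°, forward 2.3 m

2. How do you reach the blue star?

blocked — turn left 127°, forward 6.2 m, then turn left 37°, forward 2.5 m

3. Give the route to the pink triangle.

turn left 6°, forward 4.5 m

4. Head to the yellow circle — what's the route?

turn right 86°, forward 1.3 m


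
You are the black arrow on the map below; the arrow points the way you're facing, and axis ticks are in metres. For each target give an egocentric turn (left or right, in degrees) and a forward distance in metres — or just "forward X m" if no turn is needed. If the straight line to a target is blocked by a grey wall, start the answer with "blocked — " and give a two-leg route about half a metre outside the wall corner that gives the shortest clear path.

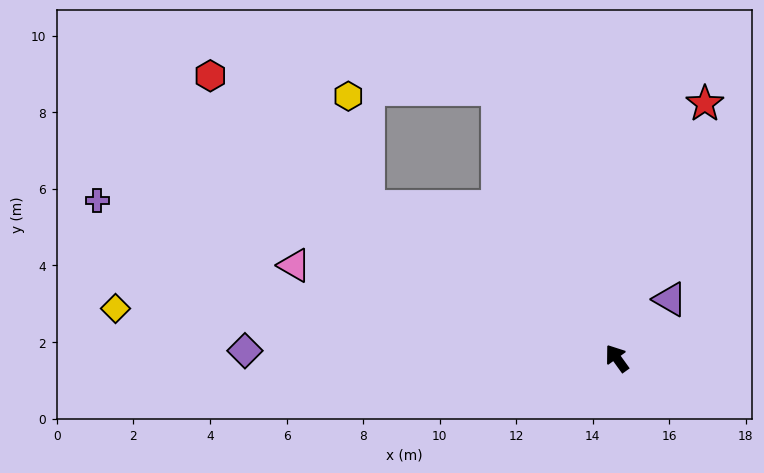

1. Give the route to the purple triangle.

turn right 78°, forward 2.1 m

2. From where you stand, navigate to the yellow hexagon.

blocked — turn left 23°, forward 7.6 m, then turn right 48°, forward 2.9 m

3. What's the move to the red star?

turn right 55°, forward 7.0 m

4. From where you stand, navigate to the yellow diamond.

turn left 49°, forward 13.2 m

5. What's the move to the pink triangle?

turn left 38°, forward 8.8 m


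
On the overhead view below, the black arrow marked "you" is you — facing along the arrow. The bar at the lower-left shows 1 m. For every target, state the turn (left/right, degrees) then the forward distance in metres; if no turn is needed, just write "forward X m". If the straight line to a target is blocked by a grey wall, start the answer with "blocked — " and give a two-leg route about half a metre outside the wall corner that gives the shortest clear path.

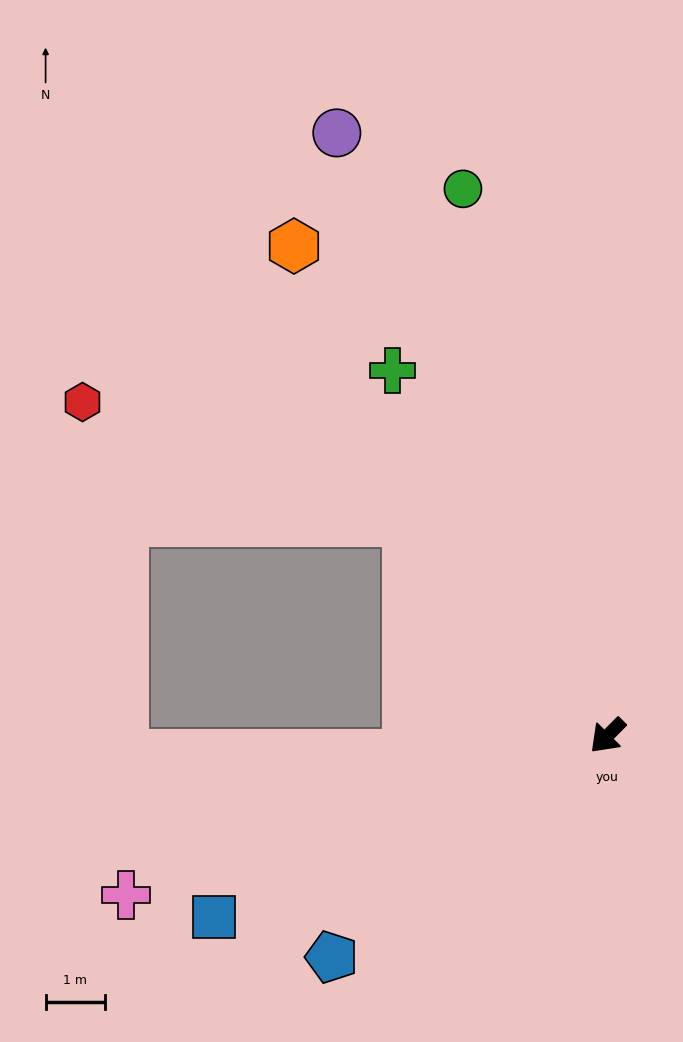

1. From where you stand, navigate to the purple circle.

turn right 111°, forward 11.1 m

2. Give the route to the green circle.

turn right 120°, forward 9.5 m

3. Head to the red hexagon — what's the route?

blocked — turn right 92°, forward 4.9 m, then turn left 27°, forward 5.8 m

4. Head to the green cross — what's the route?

turn right 105°, forward 7.1 m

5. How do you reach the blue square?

turn right 20°, forward 7.3 m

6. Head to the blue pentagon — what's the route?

turn right 6°, forward 6.0 m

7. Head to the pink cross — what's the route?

turn right 27°, forward 8.5 m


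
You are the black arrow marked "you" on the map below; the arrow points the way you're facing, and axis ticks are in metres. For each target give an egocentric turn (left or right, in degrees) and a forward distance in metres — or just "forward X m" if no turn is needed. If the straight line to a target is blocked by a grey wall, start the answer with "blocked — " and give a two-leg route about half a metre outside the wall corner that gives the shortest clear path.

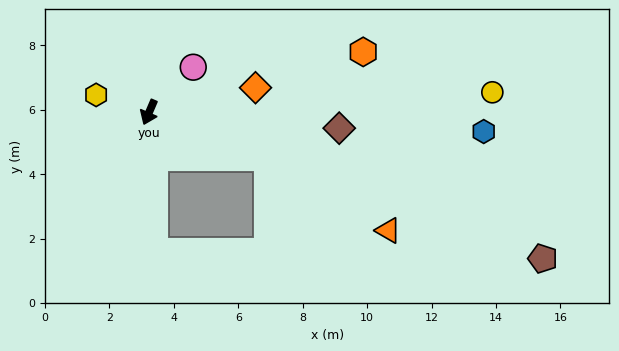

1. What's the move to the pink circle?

turn left 159°, forward 2.0 m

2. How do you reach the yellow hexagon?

turn right 85°, forward 1.7 m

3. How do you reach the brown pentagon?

turn left 93°, forward 13.0 m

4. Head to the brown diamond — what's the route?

turn left 108°, forward 5.9 m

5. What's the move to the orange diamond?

turn left 126°, forward 3.4 m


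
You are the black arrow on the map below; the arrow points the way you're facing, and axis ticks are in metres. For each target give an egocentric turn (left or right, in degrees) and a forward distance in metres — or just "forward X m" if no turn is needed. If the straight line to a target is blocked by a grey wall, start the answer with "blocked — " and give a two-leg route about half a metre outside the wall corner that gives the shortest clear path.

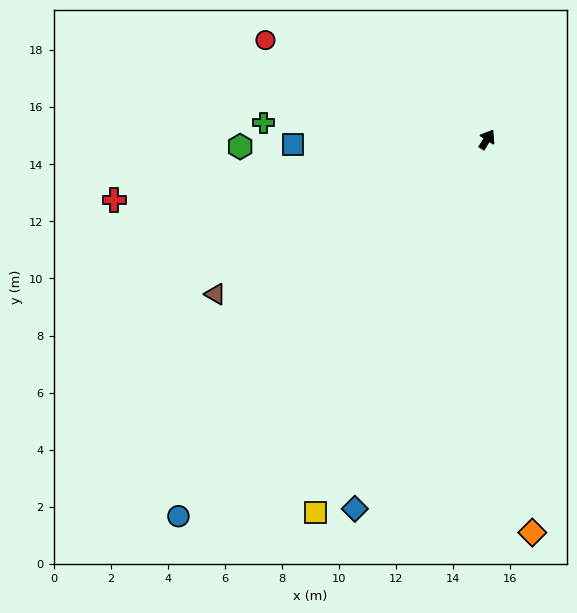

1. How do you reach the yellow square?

turn right 173°, forward 14.4 m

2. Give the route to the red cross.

turn left 131°, forward 13.2 m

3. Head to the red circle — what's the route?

turn left 98°, forward 8.5 m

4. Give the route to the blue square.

turn left 123°, forward 6.8 m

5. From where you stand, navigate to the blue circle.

turn left 173°, forward 17.1 m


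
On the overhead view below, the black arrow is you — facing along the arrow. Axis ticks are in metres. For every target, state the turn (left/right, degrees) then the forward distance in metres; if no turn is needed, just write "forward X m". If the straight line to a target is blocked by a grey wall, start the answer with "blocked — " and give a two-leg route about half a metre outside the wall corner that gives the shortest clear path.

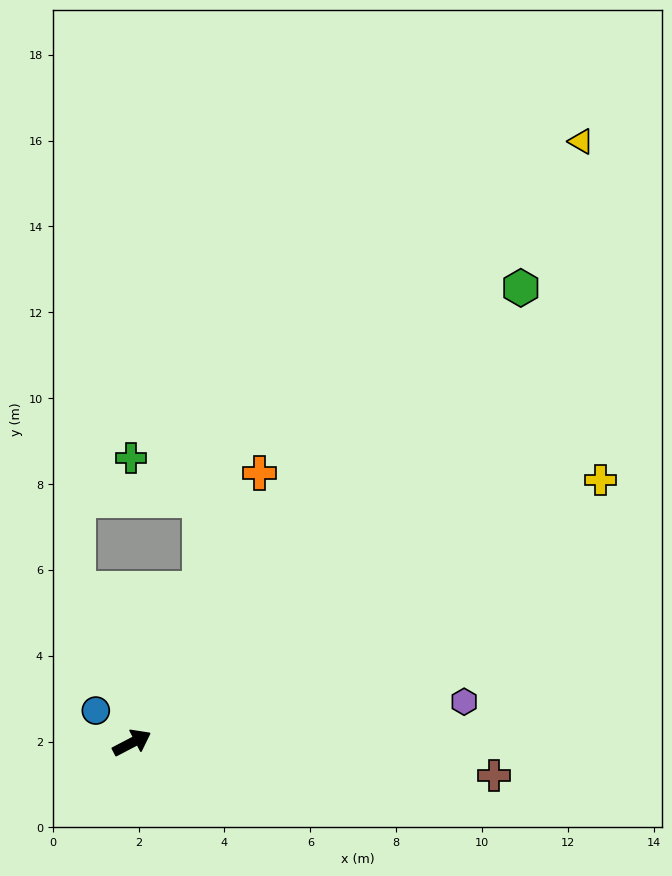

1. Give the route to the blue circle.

turn left 111°, forward 1.1 m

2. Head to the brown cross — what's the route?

turn right 33°, forward 8.5 m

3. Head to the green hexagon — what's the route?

turn left 22°, forward 13.9 m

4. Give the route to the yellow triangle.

turn left 26°, forward 17.5 m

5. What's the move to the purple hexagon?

turn right 21°, forward 7.8 m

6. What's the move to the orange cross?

turn left 37°, forward 6.9 m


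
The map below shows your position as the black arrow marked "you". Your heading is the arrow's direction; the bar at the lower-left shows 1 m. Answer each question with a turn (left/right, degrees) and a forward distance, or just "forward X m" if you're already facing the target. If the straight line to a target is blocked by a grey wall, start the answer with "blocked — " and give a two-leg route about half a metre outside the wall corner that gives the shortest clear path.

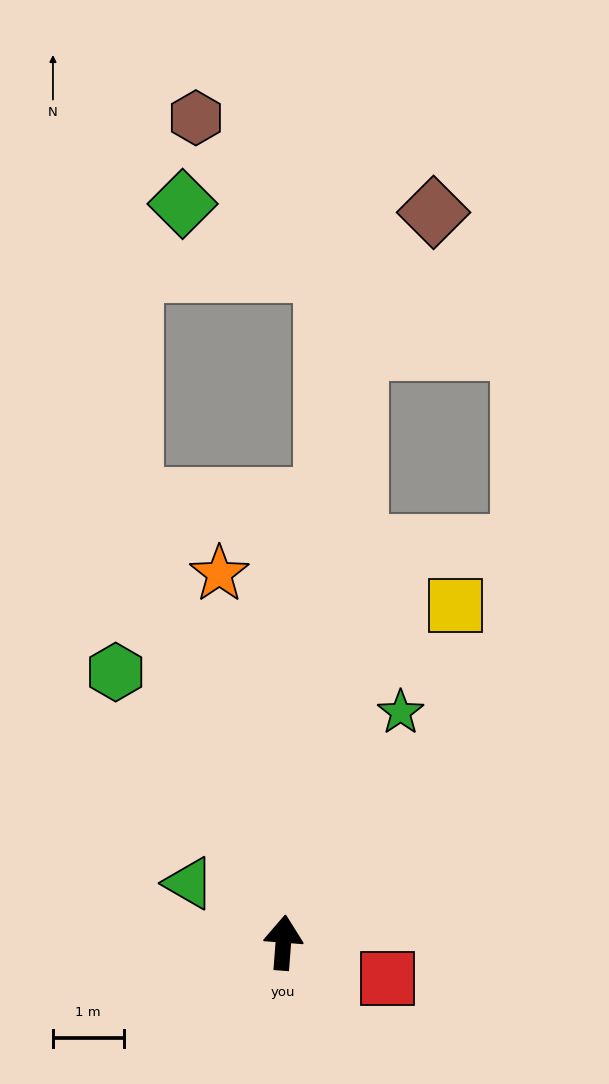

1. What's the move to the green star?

turn right 23°, forward 3.7 m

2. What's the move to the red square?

turn right 105°, forward 1.6 m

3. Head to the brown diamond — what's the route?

blocked — turn right 3°, forward 8.5 m, then turn right 21°, forward 2.2 m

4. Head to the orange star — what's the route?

turn left 14°, forward 5.3 m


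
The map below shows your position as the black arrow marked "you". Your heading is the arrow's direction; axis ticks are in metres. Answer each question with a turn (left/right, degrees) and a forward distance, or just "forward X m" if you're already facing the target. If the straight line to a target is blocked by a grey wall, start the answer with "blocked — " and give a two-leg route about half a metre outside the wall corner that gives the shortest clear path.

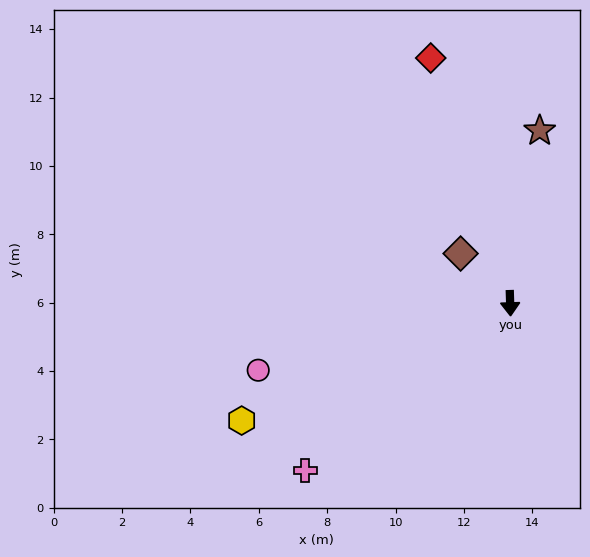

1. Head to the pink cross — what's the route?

turn right 53°, forward 7.7 m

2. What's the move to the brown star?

turn left 168°, forward 5.1 m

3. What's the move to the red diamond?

turn right 164°, forward 7.5 m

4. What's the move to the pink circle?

turn right 77°, forward 7.6 m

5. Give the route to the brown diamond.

turn right 137°, forward 2.1 m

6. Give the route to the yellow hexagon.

turn right 68°, forward 8.6 m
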